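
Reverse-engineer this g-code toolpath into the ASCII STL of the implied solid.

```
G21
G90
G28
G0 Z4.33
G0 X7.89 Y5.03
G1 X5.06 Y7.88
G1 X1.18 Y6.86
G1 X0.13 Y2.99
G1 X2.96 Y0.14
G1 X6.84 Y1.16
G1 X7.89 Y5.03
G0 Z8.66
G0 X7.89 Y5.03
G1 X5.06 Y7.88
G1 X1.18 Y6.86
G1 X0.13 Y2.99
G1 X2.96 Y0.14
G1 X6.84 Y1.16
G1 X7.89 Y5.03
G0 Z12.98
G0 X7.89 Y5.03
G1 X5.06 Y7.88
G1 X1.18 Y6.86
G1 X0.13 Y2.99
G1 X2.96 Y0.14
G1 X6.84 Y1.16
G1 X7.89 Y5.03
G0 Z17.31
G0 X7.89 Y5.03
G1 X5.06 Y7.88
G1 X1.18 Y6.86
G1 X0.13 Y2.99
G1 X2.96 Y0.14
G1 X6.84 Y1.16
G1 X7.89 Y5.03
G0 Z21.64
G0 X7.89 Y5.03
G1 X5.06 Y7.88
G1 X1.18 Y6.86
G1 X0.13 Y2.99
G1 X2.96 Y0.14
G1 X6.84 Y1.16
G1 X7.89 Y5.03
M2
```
solid part
  facet normal 0.0000 0.0000 -1.0000
    outer loop
      vertex 1.18 6.86 0.00
      vertex 5.06 7.88 0.00
      vertex 7.89 5.03 0.00
    endloop
  endfacet
  facet normal 0.0000 0.0000 -1.0000
    outer loop
      vertex 0.13 2.99 0.00
      vertex 1.18 6.86 0.00
      vertex 7.89 5.03 0.00
    endloop
  endfacet
  facet normal 0.0000 0.0000 -1.0000
    outer loop
      vertex 2.96 0.14 0.00
      vertex 0.13 2.99 0.00
      vertex 7.89 5.03 0.00
    endloop
  endfacet
  facet normal 0.0000 0.0000 -1.0000
    outer loop
      vertex 6.84 1.16 0.00
      vertex 2.96 0.14 0.00
      vertex 7.89 5.03 0.00
    endloop
  endfacet
  facet normal 0.0000 0.0000 1.0000
    outer loop
      vertex 7.89 5.03 21.64
      vertex 5.06 7.88 21.64
      vertex 1.18 6.86 21.64
    endloop
  endfacet
  facet normal 0.0000 0.0000 1.0000
    outer loop
      vertex 7.89 5.03 21.64
      vertex 1.18 6.86 21.64
      vertex 0.13 2.99 21.64
    endloop
  endfacet
  facet normal 0.0000 0.0000 1.0000
    outer loop
      vertex 7.89 5.03 21.64
      vertex 0.13 2.99 21.64
      vertex 2.96 0.14 21.64
    endloop
  endfacet
  facet normal 0.0000 0.0000 1.0000
    outer loop
      vertex 7.89 5.03 21.64
      vertex 2.96 0.14 21.64
      vertex 6.84 1.16 21.64
    endloop
  endfacet
  facet normal 0.7096 0.7046 0.0000
    outer loop
      vertex 7.89 5.03 0.00
      vertex 5.06 7.88 0.00
      vertex 5.06 7.88 21.64
    endloop
  endfacet
  facet normal 0.7096 0.7046 0.0000
    outer loop
      vertex 7.89 5.03 0.00
      vertex 5.06 7.88 21.64
      vertex 7.89 5.03 21.64
    endloop
  endfacet
  facet normal -0.2542 0.9671 0.0000
    outer loop
      vertex 5.06 7.88 0.00
      vertex 1.18 6.86 0.00
      vertex 1.18 6.86 21.64
    endloop
  endfacet
  facet normal -0.2542 0.9671 0.0000
    outer loop
      vertex 5.06 7.88 0.00
      vertex 1.18 6.86 21.64
      vertex 5.06 7.88 21.64
    endloop
  endfacet
  facet normal -0.9651 0.2619 0.0000
    outer loop
      vertex 1.18 6.86 0.00
      vertex 0.13 2.99 0.00
      vertex 0.13 2.99 21.64
    endloop
  endfacet
  facet normal -0.9651 0.2619 0.0000
    outer loop
      vertex 1.18 6.86 0.00
      vertex 0.13 2.99 21.64
      vertex 1.18 6.86 21.64
    endloop
  endfacet
  facet normal -0.7096 -0.7046 0.0000
    outer loop
      vertex 0.13 2.99 0.00
      vertex 2.96 0.14 0.00
      vertex 2.96 0.14 21.64
    endloop
  endfacet
  facet normal -0.7096 -0.7046 0.0000
    outer loop
      vertex 0.13 2.99 0.00
      vertex 2.96 0.14 21.64
      vertex 0.13 2.99 21.64
    endloop
  endfacet
  facet normal 0.2542 -0.9671 0.0000
    outer loop
      vertex 2.96 0.14 0.00
      vertex 6.84 1.16 0.00
      vertex 6.84 1.16 21.64
    endloop
  endfacet
  facet normal 0.2542 -0.9671 0.0000
    outer loop
      vertex 2.96 0.14 0.00
      vertex 6.84 1.16 21.64
      vertex 2.96 0.14 21.64
    endloop
  endfacet
  facet normal 0.9651 -0.2619 0.0000
    outer loop
      vertex 6.84 1.16 0.00
      vertex 7.89 5.03 0.00
      vertex 7.89 5.03 21.64
    endloop
  endfacet
  facet normal 0.9651 -0.2619 0.0000
    outer loop
      vertex 6.84 1.16 0.00
      vertex 7.89 5.03 21.64
      vertex 6.84 1.16 21.64
    endloop
  endfacet
endsolid part

The G0 Z moves step by Δz≈4.33 mm. Every layer's G1 loop is the same polygon, so the solid is a straight extrusion of it from z=0 to z≈21.6. Closing with flat bottom and top caps and triangulating gives 20 facets — a regular 6-sided prism (a cylinder approximated with 6 flat sides), circumscribed radius ≈ 4.01 mm, height ≈ 21.6 mm.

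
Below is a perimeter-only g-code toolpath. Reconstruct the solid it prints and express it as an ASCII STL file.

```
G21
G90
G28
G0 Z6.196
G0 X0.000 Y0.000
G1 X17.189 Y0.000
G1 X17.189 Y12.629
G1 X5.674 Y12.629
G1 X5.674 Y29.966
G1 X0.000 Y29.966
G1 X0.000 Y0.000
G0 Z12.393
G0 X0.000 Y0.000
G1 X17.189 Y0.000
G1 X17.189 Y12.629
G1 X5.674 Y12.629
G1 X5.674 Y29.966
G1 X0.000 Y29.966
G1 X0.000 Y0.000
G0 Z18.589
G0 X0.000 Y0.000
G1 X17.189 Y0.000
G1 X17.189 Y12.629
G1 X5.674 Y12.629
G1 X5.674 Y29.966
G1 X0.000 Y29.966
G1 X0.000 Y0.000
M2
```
solid part
  facet normal 0.0000 0.0000 -1.0000
    outer loop
      vertex 17.189 12.629 0.000
      vertex 17.189 0.000 0.000
      vertex 0.000 0.000 0.000
    endloop
  endfacet
  facet normal 0.0000 0.0000 -1.0000
    outer loop
      vertex 5.674 12.629 0.000
      vertex 17.189 12.629 0.000
      vertex 0.000 0.000 0.000
    endloop
  endfacet
  facet normal 0.0000 0.0000 -1.0000
    outer loop
      vertex 5.674 29.966 0.000
      vertex 5.674 12.629 0.000
      vertex 0.000 0.000 0.000
    endloop
  endfacet
  facet normal 0.0000 0.0000 -1.0000
    outer loop
      vertex 0.000 29.966 0.000
      vertex 5.674 29.966 0.000
      vertex 0.000 0.000 0.000
    endloop
  endfacet
  facet normal 0.0000 0.0000 1.0000
    outer loop
      vertex 0.000 0.000 18.589
      vertex 17.189 0.000 18.589
      vertex 17.189 12.629 18.589
    endloop
  endfacet
  facet normal 0.0000 0.0000 1.0000
    outer loop
      vertex 0.000 0.000 18.589
      vertex 17.189 12.629 18.589
      vertex 5.674 12.629 18.589
    endloop
  endfacet
  facet normal 0.0000 0.0000 1.0000
    outer loop
      vertex 0.000 0.000 18.589
      vertex 5.674 12.629 18.589
      vertex 5.674 29.966 18.589
    endloop
  endfacet
  facet normal 0.0000 0.0000 1.0000
    outer loop
      vertex 0.000 0.000 18.589
      vertex 5.674 29.966 18.589
      vertex 0.000 29.966 18.589
    endloop
  endfacet
  facet normal 0.0000 -1.0000 0.0000
    outer loop
      vertex 0.000 0.000 0.000
      vertex 17.189 0.000 0.000
      vertex 17.189 0.000 18.589
    endloop
  endfacet
  facet normal 0.0000 -1.0000 0.0000
    outer loop
      vertex 0.000 0.000 0.000
      vertex 17.189 0.000 18.589
      vertex 0.000 0.000 18.589
    endloop
  endfacet
  facet normal 1.0000 0.0000 0.0000
    outer loop
      vertex 17.189 0.000 0.000
      vertex 17.189 12.629 0.000
      vertex 17.189 12.629 18.589
    endloop
  endfacet
  facet normal 1.0000 0.0000 0.0000
    outer loop
      vertex 17.189 0.000 0.000
      vertex 17.189 12.629 18.589
      vertex 17.189 0.000 18.589
    endloop
  endfacet
  facet normal 0.0000 1.0000 0.0000
    outer loop
      vertex 17.189 12.629 0.000
      vertex 5.674 12.629 0.000
      vertex 5.674 12.629 18.589
    endloop
  endfacet
  facet normal 0.0000 1.0000 0.0000
    outer loop
      vertex 17.189 12.629 0.000
      vertex 5.674 12.629 18.589
      vertex 17.189 12.629 18.589
    endloop
  endfacet
  facet normal 1.0000 0.0000 0.0000
    outer loop
      vertex 5.674 12.629 0.000
      vertex 5.674 29.966 0.000
      vertex 5.674 29.966 18.589
    endloop
  endfacet
  facet normal 1.0000 0.0000 0.0000
    outer loop
      vertex 5.674 12.629 0.000
      vertex 5.674 29.966 18.589
      vertex 5.674 12.629 18.589
    endloop
  endfacet
  facet normal 0.0000 1.0000 0.0000
    outer loop
      vertex 5.674 29.966 0.000
      vertex 0.000 29.966 0.000
      vertex 0.000 29.966 18.589
    endloop
  endfacet
  facet normal 0.0000 1.0000 0.0000
    outer loop
      vertex 5.674 29.966 0.000
      vertex 0.000 29.966 18.589
      vertex 5.674 29.966 18.589
    endloop
  endfacet
  facet normal -1.0000 0.0000 0.0000
    outer loop
      vertex 0.000 29.966 0.000
      vertex 0.000 0.000 0.000
      vertex 0.000 0.000 18.589
    endloop
  endfacet
  facet normal -1.0000 0.0000 0.0000
    outer loop
      vertex 0.000 29.966 0.000
      vertex 0.000 0.000 18.589
      vertex 0.000 29.966 18.589
    endloop
  endfacet
endsolid part

The G0 Z moves step by Δz≈6.196 mm. Every layer's G1 loop is the same polygon, so the solid is a straight extrusion of it from z=0 to z≈18.6. Closing with flat bottom and top caps and triangulating gives 20 facets — an L-shaped prism: outer 17.2 × 30 mm, arm thicknesses ≈ 12.6 mm (horizontal) and 5.67 mm (vertical), extruded 18.6 mm in z.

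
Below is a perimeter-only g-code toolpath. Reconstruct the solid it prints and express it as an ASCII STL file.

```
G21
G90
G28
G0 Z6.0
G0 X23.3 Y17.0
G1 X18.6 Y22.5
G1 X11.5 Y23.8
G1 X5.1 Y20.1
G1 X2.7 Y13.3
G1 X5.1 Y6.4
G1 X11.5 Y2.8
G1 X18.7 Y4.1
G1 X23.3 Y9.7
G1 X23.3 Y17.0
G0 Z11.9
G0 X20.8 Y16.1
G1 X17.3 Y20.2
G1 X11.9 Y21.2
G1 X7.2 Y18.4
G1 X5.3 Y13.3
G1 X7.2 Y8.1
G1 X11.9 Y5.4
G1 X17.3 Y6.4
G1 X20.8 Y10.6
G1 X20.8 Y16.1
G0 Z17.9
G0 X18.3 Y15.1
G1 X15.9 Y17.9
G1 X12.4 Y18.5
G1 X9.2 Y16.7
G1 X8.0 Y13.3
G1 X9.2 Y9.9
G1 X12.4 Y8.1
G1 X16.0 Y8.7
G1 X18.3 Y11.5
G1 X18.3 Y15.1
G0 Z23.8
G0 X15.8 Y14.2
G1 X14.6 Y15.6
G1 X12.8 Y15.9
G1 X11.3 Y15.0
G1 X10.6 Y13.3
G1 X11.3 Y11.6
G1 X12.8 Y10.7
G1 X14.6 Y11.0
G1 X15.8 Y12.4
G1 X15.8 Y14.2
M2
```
solid part
  facet normal 0.0000 0.0000 -1.0000
    outer loop
      vertex 11.0 26.4 0.0
      vertex 19.9 24.8 0.0
      vertex 25.8 17.9 0.0
    endloop
  endfacet
  facet normal 0.0000 0.0000 -1.0000
    outer loop
      vertex 3.1 21.8 0.0
      vertex 11.0 26.4 0.0
      vertex 25.8 17.9 0.0
    endloop
  endfacet
  facet normal 0.0000 0.0000 -1.0000
    outer loop
      vertex 0.0 13.3 0.0
      vertex 3.1 21.8 0.0
      vertex 25.8 17.9 0.0
    endloop
  endfacet
  facet normal 0.0000 0.0000 -1.0000
    outer loop
      vertex 3.1 4.7 0.0
      vertex 0.0 13.3 0.0
      vertex 25.8 17.9 0.0
    endloop
  endfacet
  facet normal 0.0000 0.0000 -1.0000
    outer loop
      vertex 11.0 0.2 0.0
      vertex 3.1 4.7 0.0
      vertex 25.8 17.9 0.0
    endloop
  endfacet
  facet normal 0.0000 0.0000 -1.0000
    outer loop
      vertex 20.0 1.8 0.0
      vertex 11.0 0.2 0.0
      vertex 25.8 17.9 0.0
    endloop
  endfacet
  facet normal 0.0000 0.0000 -1.0000
    outer loop
      vertex 25.8 8.8 0.0
      vertex 20.0 1.8 0.0
      vertex 25.8 17.9 0.0
    endloop
  endfacet
  facet normal 0.7010 0.5994 0.3865
    outer loop
      vertex 25.8 17.9 0.0
      vertex 19.9 24.8 0.0
      vertex 13.3 13.3 29.8
    endloop
  endfacet
  facet normal 0.1632 0.9078 0.3865
    outer loop
      vertex 19.9 24.8 0.0
      vertex 11.0 26.4 0.0
      vertex 13.3 13.3 29.8
    endloop
  endfacet
  facet normal -0.4641 0.7971 0.3862
    outer loop
      vertex 11.0 26.4 0.0
      vertex 3.1 21.8 0.0
      vertex 13.3 13.3 29.8
    endloop
  endfacet
  facet normal -0.8664 0.3160 0.3867
    outer loop
      vertex 3.1 21.8 0.0
      vertex 0.0 13.3 0.0
      vertex 13.3 13.3 29.8
    endloop
  endfacet
  facet normal -0.8674 -0.3127 0.3871
    outer loop
      vertex 0.0 13.3 0.0
      vertex 3.1 4.7 0.0
      vertex 13.3 13.3 29.8
    endloop
  endfacet
  facet normal -0.4563 -0.8011 0.3874
    outer loop
      vertex 3.1 4.7 0.0
      vertex 11.0 0.2 0.0
      vertex 13.3 13.3 29.8
    endloop
  endfacet
  facet normal 0.1614 -0.9080 0.3867
    outer loop
      vertex 11.0 0.2 0.0
      vertex 20.0 1.8 0.0
      vertex 13.3 13.3 29.8
    endloop
  endfacet
  facet normal 0.7101 -0.5884 0.3867
    outer loop
      vertex 20.0 1.8 0.0
      vertex 25.8 8.8 0.0
      vertex 13.3 13.3 29.8
    endloop
  endfacet
  facet normal 0.9222 0.0000 0.3868
    outer loop
      vertex 25.8 8.8 0.0
      vertex 25.8 17.9 0.0
      vertex 13.3 13.3 29.8
    endloop
  endfacet
endsolid part

The G0 Z moves step by Δz≈6.0 mm. The G1 loops shrink linearly with z, so the solid tapers from its base footprint up to z≈29.8. Closing with a flat bottom cap and the tapered top and triangulating gives 16 facets — a regular 9-sided pyramid, base circumscribed radius ≈ 13.3 mm, apex at z ≈ 29.8 mm.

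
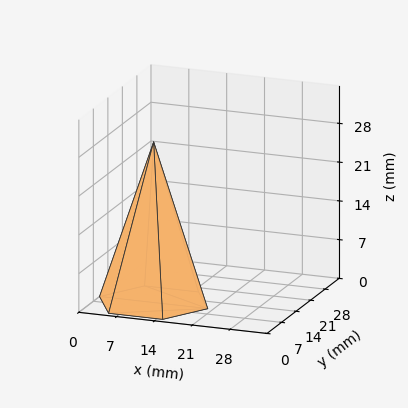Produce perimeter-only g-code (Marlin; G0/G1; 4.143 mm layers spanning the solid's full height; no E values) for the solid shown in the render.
Reading the render: the shape is a regular 6-sided pyramid, base circumscribed radius ≈ 10 mm, apex at z ≈ 29 mm (dimensions read to the nearest mm from the axis ticks). For the g-code, the solid's height is divided into equal slices at the stated Δz and each level perimeter traced with G1 moves after a G0 lift.

; perimeter-only toolpath
G21 ; units = mm
G90 ; absolute positioning
G28 ; home
; layer 1
G0 Z4.143
G0 X18.571 Y10.000
G1 X14.286 Y17.423
G1 X5.714 Y17.423
G1 X1.429 Y10.000
G1 X5.714 Y2.577
G1 X14.286 Y2.577
G1 X18.571 Y10.000
; layer 2
G0 Z8.286
G0 X17.143 Y10.000
G1 X13.571 Y16.186
G1 X6.429 Y16.186
G1 X2.857 Y10.000
G1 X6.429 Y3.814
G1 X13.571 Y3.814
G1 X17.143 Y10.000
; layer 3
G0 Z12.429
G0 X15.714 Y10.000
G1 X12.857 Y14.949
G1 X7.143 Y14.949
G1 X4.286 Y10.000
G1 X7.143 Y5.051
G1 X12.857 Y5.051
G1 X15.714 Y10.000
; layer 4
G0 Z16.571
G0 X14.286 Y10.000
G1 X12.143 Y13.711
G1 X7.857 Y13.711
G1 X5.714 Y10.000
G1 X7.857 Y6.289
G1 X12.143 Y6.289
G1 X14.286 Y10.000
; layer 5
G0 Z20.714
G0 X12.857 Y10.000
G1 X11.429 Y12.474
G1 X8.571 Y12.474
G1 X7.143 Y10.000
G1 X8.571 Y7.526
G1 X11.429 Y7.526
G1 X12.857 Y10.000
; layer 6
G0 Z24.857
G0 X11.429 Y10.000
G1 X10.714 Y11.237
G1 X9.286 Y11.237
G1 X8.571 Y10.000
G1 X9.286 Y8.763
G1 X10.714 Y8.763
G1 X11.429 Y10.000
M2 ; end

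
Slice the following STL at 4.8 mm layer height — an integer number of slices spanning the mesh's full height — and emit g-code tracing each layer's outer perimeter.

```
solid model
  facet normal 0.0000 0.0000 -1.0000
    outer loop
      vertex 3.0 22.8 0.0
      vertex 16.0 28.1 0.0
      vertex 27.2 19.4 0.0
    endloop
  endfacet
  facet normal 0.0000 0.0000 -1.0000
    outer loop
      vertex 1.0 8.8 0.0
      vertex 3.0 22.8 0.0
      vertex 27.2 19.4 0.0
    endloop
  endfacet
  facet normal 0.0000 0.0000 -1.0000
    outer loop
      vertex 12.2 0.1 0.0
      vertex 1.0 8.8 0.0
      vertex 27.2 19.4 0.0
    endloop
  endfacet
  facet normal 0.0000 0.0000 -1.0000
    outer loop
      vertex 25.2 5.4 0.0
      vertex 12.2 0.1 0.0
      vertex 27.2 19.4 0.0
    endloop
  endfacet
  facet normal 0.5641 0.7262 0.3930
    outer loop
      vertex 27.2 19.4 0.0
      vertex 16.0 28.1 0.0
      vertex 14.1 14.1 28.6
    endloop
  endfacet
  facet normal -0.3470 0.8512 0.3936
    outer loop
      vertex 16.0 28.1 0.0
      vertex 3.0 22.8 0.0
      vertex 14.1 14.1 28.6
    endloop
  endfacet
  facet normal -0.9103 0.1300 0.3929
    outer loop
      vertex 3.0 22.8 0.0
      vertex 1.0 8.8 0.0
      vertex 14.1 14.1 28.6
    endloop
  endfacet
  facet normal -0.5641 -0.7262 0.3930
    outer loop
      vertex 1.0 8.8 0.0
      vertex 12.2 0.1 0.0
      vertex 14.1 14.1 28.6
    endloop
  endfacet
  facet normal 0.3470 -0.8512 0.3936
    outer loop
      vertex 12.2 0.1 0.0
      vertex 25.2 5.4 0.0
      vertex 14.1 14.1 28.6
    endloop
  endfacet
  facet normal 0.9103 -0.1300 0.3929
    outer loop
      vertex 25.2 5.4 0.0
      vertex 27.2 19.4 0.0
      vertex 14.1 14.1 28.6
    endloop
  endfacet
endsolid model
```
; perimeter-only toolpath
G21 ; units = mm
G90 ; absolute positioning
G28 ; home
; layer 1
G0 Z4.8
G0 X25.0 Y18.5
G1 X15.7 Y25.8
G1 X4.8 Y21.3
G1 X3.2 Y9.7
G1 X12.5 Y2.4
G1 X23.3 Y6.8
G1 X25.0 Y18.5
; layer 2
G0 Z9.5
G0 X22.8 Y17.6
G1 X15.4 Y23.4
G1 X6.7 Y19.9
G1 X5.4 Y10.6
G1 X12.8 Y4.8
G1 X21.5 Y8.3
G1 X22.8 Y17.6
; layer 3
G0 Z14.3
G0 X20.6 Y16.8
G1 X15.1 Y21.1
G1 X8.6 Y18.4
G1 X7.5 Y11.4
G1 X13.1 Y7.1
G1 X19.6 Y9.8
G1 X20.6 Y16.8
; layer 4
G0 Z19.1
G0 X18.5 Y15.9
G1 X14.7 Y18.8
G1 X10.4 Y17.0
G1 X9.7 Y12.3
G1 X13.5 Y9.4
G1 X17.8 Y11.2
G1 X18.5 Y15.9
; layer 5
G0 Z23.8
G0 X16.3 Y15.0
G1 X14.4 Y16.4
G1 X12.2 Y15.6
G1 X11.9 Y13.2
G1 X13.8 Y11.8
G1 X15.9 Y12.6
G1 X16.3 Y15.0
M2 ; end

The solid is a regular 6-sided pyramid, base circumscribed radius ≈ 14.1 mm, apex at z ≈ 28.6 mm. Slicing at Δz = 4.8 mm — 6 equal slices spanning the solid's height, so layer i sits at z = i·h/6 — gives 5 non-empty perimeters. Each is a 6-segment closed polygon; G0 lifts to the layer z and rapids to the start vertex, then G1 traces the edges. The cross-section shrinks linearly with z (the slice at the apex is degenerate and omitted).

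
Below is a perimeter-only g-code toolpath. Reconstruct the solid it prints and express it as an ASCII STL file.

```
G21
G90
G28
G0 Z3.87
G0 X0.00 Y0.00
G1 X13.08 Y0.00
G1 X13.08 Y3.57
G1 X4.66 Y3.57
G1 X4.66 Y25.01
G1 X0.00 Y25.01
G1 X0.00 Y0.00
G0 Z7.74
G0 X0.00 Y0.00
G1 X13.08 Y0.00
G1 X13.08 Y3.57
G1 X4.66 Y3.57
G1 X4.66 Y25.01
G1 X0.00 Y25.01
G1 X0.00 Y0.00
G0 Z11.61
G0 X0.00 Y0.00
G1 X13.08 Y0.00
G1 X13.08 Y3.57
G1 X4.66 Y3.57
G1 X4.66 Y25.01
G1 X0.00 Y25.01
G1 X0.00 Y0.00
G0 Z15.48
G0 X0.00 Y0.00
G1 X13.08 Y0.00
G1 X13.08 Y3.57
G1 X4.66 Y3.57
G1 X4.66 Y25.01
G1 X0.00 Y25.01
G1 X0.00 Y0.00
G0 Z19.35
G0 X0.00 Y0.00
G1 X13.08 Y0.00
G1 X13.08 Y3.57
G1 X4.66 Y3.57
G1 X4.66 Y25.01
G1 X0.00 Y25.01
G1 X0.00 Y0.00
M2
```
solid part
  facet normal 0.0000 0.0000 -1.0000
    outer loop
      vertex 13.08 3.57 0.00
      vertex 13.08 0.00 0.00
      vertex 0.00 0.00 0.00
    endloop
  endfacet
  facet normal 0.0000 0.0000 -1.0000
    outer loop
      vertex 4.66 3.57 0.00
      vertex 13.08 3.57 0.00
      vertex 0.00 0.00 0.00
    endloop
  endfacet
  facet normal 0.0000 0.0000 -1.0000
    outer loop
      vertex 4.66 25.01 0.00
      vertex 4.66 3.57 0.00
      vertex 0.00 0.00 0.00
    endloop
  endfacet
  facet normal 0.0000 0.0000 -1.0000
    outer loop
      vertex 0.00 25.01 0.00
      vertex 4.66 25.01 0.00
      vertex 0.00 0.00 0.00
    endloop
  endfacet
  facet normal 0.0000 0.0000 1.0000
    outer loop
      vertex 0.00 0.00 19.35
      vertex 13.08 0.00 19.35
      vertex 13.08 3.57 19.35
    endloop
  endfacet
  facet normal 0.0000 0.0000 1.0000
    outer loop
      vertex 0.00 0.00 19.35
      vertex 13.08 3.57 19.35
      vertex 4.66 3.57 19.35
    endloop
  endfacet
  facet normal 0.0000 0.0000 1.0000
    outer loop
      vertex 0.00 0.00 19.35
      vertex 4.66 3.57 19.35
      vertex 4.66 25.01 19.35
    endloop
  endfacet
  facet normal 0.0000 0.0000 1.0000
    outer loop
      vertex 0.00 0.00 19.35
      vertex 4.66 25.01 19.35
      vertex 0.00 25.01 19.35
    endloop
  endfacet
  facet normal 0.0000 -1.0000 0.0000
    outer loop
      vertex 0.00 0.00 0.00
      vertex 13.08 0.00 0.00
      vertex 13.08 0.00 19.35
    endloop
  endfacet
  facet normal 0.0000 -1.0000 0.0000
    outer loop
      vertex 0.00 0.00 0.00
      vertex 13.08 0.00 19.35
      vertex 0.00 0.00 19.35
    endloop
  endfacet
  facet normal 1.0000 0.0000 0.0000
    outer loop
      vertex 13.08 0.00 0.00
      vertex 13.08 3.57 0.00
      vertex 13.08 3.57 19.35
    endloop
  endfacet
  facet normal 1.0000 0.0000 0.0000
    outer loop
      vertex 13.08 0.00 0.00
      vertex 13.08 3.57 19.35
      vertex 13.08 0.00 19.35
    endloop
  endfacet
  facet normal 0.0000 1.0000 0.0000
    outer loop
      vertex 13.08 3.57 0.00
      vertex 4.66 3.57 0.00
      vertex 4.66 3.57 19.35
    endloop
  endfacet
  facet normal 0.0000 1.0000 0.0000
    outer loop
      vertex 13.08 3.57 0.00
      vertex 4.66 3.57 19.35
      vertex 13.08 3.57 19.35
    endloop
  endfacet
  facet normal 1.0000 0.0000 0.0000
    outer loop
      vertex 4.66 3.57 0.00
      vertex 4.66 25.01 0.00
      vertex 4.66 25.01 19.35
    endloop
  endfacet
  facet normal 1.0000 0.0000 0.0000
    outer loop
      vertex 4.66 3.57 0.00
      vertex 4.66 25.01 19.35
      vertex 4.66 3.57 19.35
    endloop
  endfacet
  facet normal 0.0000 1.0000 0.0000
    outer loop
      vertex 4.66 25.01 0.00
      vertex 0.00 25.01 0.00
      vertex 0.00 25.01 19.35
    endloop
  endfacet
  facet normal 0.0000 1.0000 0.0000
    outer loop
      vertex 4.66 25.01 0.00
      vertex 0.00 25.01 19.35
      vertex 4.66 25.01 19.35
    endloop
  endfacet
  facet normal -1.0000 0.0000 0.0000
    outer loop
      vertex 0.00 25.01 0.00
      vertex 0.00 0.00 0.00
      vertex 0.00 0.00 19.35
    endloop
  endfacet
  facet normal -1.0000 0.0000 0.0000
    outer loop
      vertex 0.00 25.01 0.00
      vertex 0.00 0.00 19.35
      vertex 0.00 25.01 19.35
    endloop
  endfacet
endsolid part

The G0 Z moves step by Δz≈3.87 mm. Every layer's G1 loop is the same polygon, so the solid is a straight extrusion of it from z=0 to z≈19.4. Closing with flat bottom and top caps and triangulating gives 20 facets — an L-shaped prism: outer 13.1 × 25 mm, arm thicknesses ≈ 3.57 mm (horizontal) and 4.66 mm (vertical), extruded 19.4 mm in z.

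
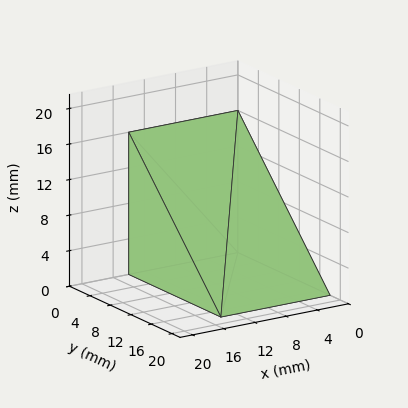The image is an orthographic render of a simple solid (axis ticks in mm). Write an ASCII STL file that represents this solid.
Reading the render: the shape is a wedge (ramp): 14 × 18 mm base, rising to 16 mm along the y=0 edge and sloping linearly to z=0 at y=18 (dimensions read to the nearest mm from the axis ticks). For the STL, each face is triangulated and given an outward normal.

solid part
  facet normal 0.0000 0.0000 -1.0000
    outer loop
      vertex 14.000 18.000 0.000
      vertex 14.000 0.000 0.000
      vertex 0.000 0.000 0.000
    endloop
  endfacet
  facet normal 0.0000 0.0000 -1.0000
    outer loop
      vertex 0.000 18.000 0.000
      vertex 14.000 18.000 0.000
      vertex 0.000 0.000 0.000
    endloop
  endfacet
  facet normal 0.0000 -1.0000 0.0000
    outer loop
      vertex 0.000 0.000 0.000
      vertex 14.000 0.000 0.000
      vertex 14.000 0.000 16.000
    endloop
  endfacet
  facet normal 0.0000 -1.0000 0.0000
    outer loop
      vertex 0.000 0.000 0.000
      vertex 14.000 0.000 16.000
      vertex 0.000 0.000 16.000
    endloop
  endfacet
  facet normal 0.0000 0.6644 0.7474
    outer loop
      vertex 0.000 0.000 16.000
      vertex 14.000 0.000 16.000
      vertex 14.000 18.000 0.000
    endloop
  endfacet
  facet normal 0.0000 0.6644 0.7474
    outer loop
      vertex 0.000 0.000 16.000
      vertex 14.000 18.000 0.000
      vertex 0.000 18.000 0.000
    endloop
  endfacet
  facet normal -1.0000 0.0000 0.0000
    outer loop
      vertex 0.000 0.000 16.000
      vertex 0.000 18.000 0.000
      vertex 0.000 0.000 0.000
    endloop
  endfacet
  facet normal 1.0000 0.0000 0.0000
    outer loop
      vertex 14.000 0.000 0.000
      vertex 14.000 18.000 0.000
      vertex 14.000 0.000 16.000
    endloop
  endfacet
endsolid part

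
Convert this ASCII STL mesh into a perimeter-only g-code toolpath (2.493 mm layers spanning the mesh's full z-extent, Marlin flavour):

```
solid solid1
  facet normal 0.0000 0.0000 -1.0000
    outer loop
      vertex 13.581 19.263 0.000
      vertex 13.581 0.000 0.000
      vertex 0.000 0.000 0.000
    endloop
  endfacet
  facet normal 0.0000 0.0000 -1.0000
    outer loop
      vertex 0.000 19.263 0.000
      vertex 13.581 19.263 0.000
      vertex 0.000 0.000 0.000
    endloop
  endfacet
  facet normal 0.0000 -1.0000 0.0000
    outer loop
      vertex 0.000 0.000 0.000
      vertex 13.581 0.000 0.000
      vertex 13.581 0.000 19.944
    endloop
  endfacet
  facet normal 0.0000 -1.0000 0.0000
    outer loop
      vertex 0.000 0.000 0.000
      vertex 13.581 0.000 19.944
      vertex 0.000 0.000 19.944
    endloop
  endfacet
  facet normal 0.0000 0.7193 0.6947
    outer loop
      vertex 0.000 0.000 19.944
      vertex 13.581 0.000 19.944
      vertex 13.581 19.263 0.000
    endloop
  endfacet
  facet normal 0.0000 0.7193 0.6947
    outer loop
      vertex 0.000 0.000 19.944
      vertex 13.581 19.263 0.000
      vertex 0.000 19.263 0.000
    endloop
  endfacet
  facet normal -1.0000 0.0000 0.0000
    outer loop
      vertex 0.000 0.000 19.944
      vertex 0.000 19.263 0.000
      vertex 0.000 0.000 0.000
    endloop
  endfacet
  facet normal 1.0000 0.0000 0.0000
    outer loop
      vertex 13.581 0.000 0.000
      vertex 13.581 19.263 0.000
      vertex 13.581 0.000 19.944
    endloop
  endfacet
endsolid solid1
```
; perimeter-only toolpath
G21 ; units = mm
G90 ; absolute positioning
G28 ; home
; layer 1
G0 Z2.493
G0 X0.000 Y0.000
G1 X13.581 Y0.000
G1 X13.581 Y16.855
G1 X0.000 Y16.855
G1 X0.000 Y0.000
; layer 2
G0 Z4.986
G0 X0.000 Y0.000
G1 X13.581 Y0.000
G1 X13.581 Y14.447
G1 X0.000 Y14.447
G1 X0.000 Y0.000
; layer 3
G0 Z7.479
G0 X0.000 Y0.000
G1 X13.581 Y0.000
G1 X13.581 Y12.039
G1 X0.000 Y12.039
G1 X0.000 Y0.000
; layer 4
G0 Z9.972
G0 X0.000 Y0.000
G1 X13.581 Y0.000
G1 X13.581 Y9.632
G1 X0.000 Y9.632
G1 X0.000 Y0.000
; layer 5
G0 Z12.465
G0 X0.000 Y0.000
G1 X13.581 Y0.000
G1 X13.581 Y7.224
G1 X0.000 Y7.224
G1 X0.000 Y0.000
; layer 6
G0 Z14.958
G0 X0.000 Y0.000
G1 X13.581 Y0.000
G1 X13.581 Y4.816
G1 X0.000 Y4.816
G1 X0.000 Y0.000
; layer 7
G0 Z17.451
G0 X0.000 Y0.000
G1 X13.581 Y0.000
G1 X13.581 Y2.408
G1 X0.000 Y2.408
G1 X0.000 Y0.000
M2 ; end

The solid is a wedge (ramp): 13.6 × 19.3 mm base, rising to 19.9 mm along the y=0 edge and sloping linearly to z=0 at y=19.3. Slicing at Δz = 2.493 mm — 8 equal slices spanning the solid's height, so layer i sits at z = i·h/8 — gives 7 non-empty perimeters. Each is a 4-segment closed polygon; G0 lifts to the layer z and rapids to the start vertex, then G1 traces the edges. The cross-section shrinks linearly with z (the slice at the apex is degenerate and omitted).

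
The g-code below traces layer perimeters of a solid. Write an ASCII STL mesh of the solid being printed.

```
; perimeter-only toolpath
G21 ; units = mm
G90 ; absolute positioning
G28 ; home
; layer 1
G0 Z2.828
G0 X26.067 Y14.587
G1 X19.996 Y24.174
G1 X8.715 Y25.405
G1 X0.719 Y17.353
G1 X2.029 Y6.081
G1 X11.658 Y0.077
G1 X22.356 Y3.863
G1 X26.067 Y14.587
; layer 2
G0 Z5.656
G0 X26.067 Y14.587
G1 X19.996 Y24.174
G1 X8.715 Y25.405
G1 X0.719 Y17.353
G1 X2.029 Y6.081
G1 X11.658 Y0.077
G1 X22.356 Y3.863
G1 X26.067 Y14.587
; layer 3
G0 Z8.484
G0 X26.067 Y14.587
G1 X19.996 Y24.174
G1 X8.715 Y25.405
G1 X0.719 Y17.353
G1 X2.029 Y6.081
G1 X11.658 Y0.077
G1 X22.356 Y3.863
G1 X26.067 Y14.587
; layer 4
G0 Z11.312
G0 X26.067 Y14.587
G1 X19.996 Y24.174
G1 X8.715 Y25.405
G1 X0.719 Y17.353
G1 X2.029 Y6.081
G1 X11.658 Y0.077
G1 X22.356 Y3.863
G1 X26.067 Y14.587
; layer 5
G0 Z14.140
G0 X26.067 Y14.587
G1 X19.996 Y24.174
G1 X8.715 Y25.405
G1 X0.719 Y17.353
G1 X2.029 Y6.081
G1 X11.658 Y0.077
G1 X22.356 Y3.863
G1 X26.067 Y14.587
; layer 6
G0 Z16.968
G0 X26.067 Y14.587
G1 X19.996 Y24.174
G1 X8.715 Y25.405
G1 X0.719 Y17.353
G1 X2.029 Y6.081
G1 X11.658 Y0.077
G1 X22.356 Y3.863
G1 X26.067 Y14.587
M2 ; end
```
solid part
  facet normal 0.0000 0.0000 -1.0000
    outer loop
      vertex 8.715 25.405 0.000
      vertex 19.996 24.174 0.000
      vertex 26.067 14.587 0.000
    endloop
  endfacet
  facet normal 0.0000 0.0000 -1.0000
    outer loop
      vertex 0.719 17.353 0.000
      vertex 8.715 25.405 0.000
      vertex 26.067 14.587 0.000
    endloop
  endfacet
  facet normal 0.0000 0.0000 -1.0000
    outer loop
      vertex 2.029 6.081 0.000
      vertex 0.719 17.353 0.000
      vertex 26.067 14.587 0.000
    endloop
  endfacet
  facet normal 0.0000 0.0000 -1.0000
    outer loop
      vertex 11.658 0.077 0.000
      vertex 2.029 6.081 0.000
      vertex 26.067 14.587 0.000
    endloop
  endfacet
  facet normal 0.0000 0.0000 -1.0000
    outer loop
      vertex 22.356 3.863 0.000
      vertex 11.658 0.077 0.000
      vertex 26.067 14.587 0.000
    endloop
  endfacet
  facet normal 0.0000 0.0000 1.0000
    outer loop
      vertex 26.067 14.587 16.968
      vertex 19.996 24.174 16.968
      vertex 8.715 25.405 16.968
    endloop
  endfacet
  facet normal 0.0000 0.0000 1.0000
    outer loop
      vertex 26.067 14.587 16.968
      vertex 8.715 25.405 16.968
      vertex 0.719 17.353 16.968
    endloop
  endfacet
  facet normal 0.0000 0.0000 1.0000
    outer loop
      vertex 26.067 14.587 16.968
      vertex 0.719 17.353 16.968
      vertex 2.029 6.081 16.968
    endloop
  endfacet
  facet normal 0.0000 0.0000 1.0000
    outer loop
      vertex 26.067 14.587 16.968
      vertex 2.029 6.081 16.968
      vertex 11.658 0.077 16.968
    endloop
  endfacet
  facet normal 0.0000 0.0000 1.0000
    outer loop
      vertex 26.067 14.587 16.968
      vertex 11.658 0.077 16.968
      vertex 22.356 3.863 16.968
    endloop
  endfacet
  facet normal 0.8448 0.5350 0.0000
    outer loop
      vertex 26.067 14.587 0.000
      vertex 19.996 24.174 0.000
      vertex 19.996 24.174 16.968
    endloop
  endfacet
  facet normal 0.8448 0.5350 0.0000
    outer loop
      vertex 26.067 14.587 0.000
      vertex 19.996 24.174 16.968
      vertex 26.067 14.587 16.968
    endloop
  endfacet
  facet normal 0.1085 0.9941 0.0000
    outer loop
      vertex 19.996 24.174 0.000
      vertex 8.715 25.405 0.000
      vertex 8.715 25.405 16.968
    endloop
  endfacet
  facet normal 0.1085 0.9941 0.0000
    outer loop
      vertex 19.996 24.174 0.000
      vertex 8.715 25.405 16.968
      vertex 19.996 24.174 16.968
    endloop
  endfacet
  facet normal -0.7096 0.7046 0.0000
    outer loop
      vertex 8.715 25.405 0.000
      vertex 0.719 17.353 0.000
      vertex 0.719 17.353 16.968
    endloop
  endfacet
  facet normal -0.7096 0.7046 0.0000
    outer loop
      vertex 8.715 25.405 0.000
      vertex 0.719 17.353 16.968
      vertex 8.715 25.405 16.968
    endloop
  endfacet
  facet normal -0.9933 -0.1154 0.0000
    outer loop
      vertex 0.719 17.353 0.000
      vertex 2.029 6.081 0.000
      vertex 2.029 6.081 16.968
    endloop
  endfacet
  facet normal -0.9933 -0.1154 0.0000
    outer loop
      vertex 0.719 17.353 0.000
      vertex 2.029 6.081 16.968
      vertex 0.719 17.353 16.968
    endloop
  endfacet
  facet normal -0.5291 -0.8486 0.0000
    outer loop
      vertex 2.029 6.081 0.000
      vertex 11.658 0.077 0.000
      vertex 11.658 0.077 16.968
    endloop
  endfacet
  facet normal -0.5291 -0.8486 0.0000
    outer loop
      vertex 2.029 6.081 0.000
      vertex 11.658 0.077 16.968
      vertex 2.029 6.081 16.968
    endloop
  endfacet
  facet normal 0.3336 -0.9427 0.0000
    outer loop
      vertex 11.658 0.077 0.000
      vertex 22.356 3.863 0.000
      vertex 22.356 3.863 16.968
    endloop
  endfacet
  facet normal 0.3336 -0.9427 0.0000
    outer loop
      vertex 11.658 0.077 0.000
      vertex 22.356 3.863 16.968
      vertex 11.658 0.077 16.968
    endloop
  endfacet
  facet normal 0.9450 -0.3270 0.0000
    outer loop
      vertex 22.356 3.863 0.000
      vertex 26.067 14.587 0.000
      vertex 26.067 14.587 16.968
    endloop
  endfacet
  facet normal 0.9450 -0.3270 0.0000
    outer loop
      vertex 22.356 3.863 0.000
      vertex 26.067 14.587 16.968
      vertex 22.356 3.863 16.968
    endloop
  endfacet
endsolid part

The G0 Z moves step by Δz≈2.828 mm. Every layer's G1 loop is the same polygon, so the solid is a straight extrusion of it from z=0 to z≈17. Closing with flat bottom and top caps and triangulating gives 24 facets — a regular 7-sided prism (a cylinder approximated with 7 flat sides), circumscribed radius ≈ 13.1 mm, height ≈ 17 mm.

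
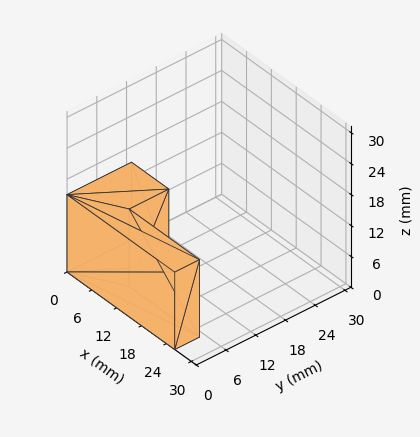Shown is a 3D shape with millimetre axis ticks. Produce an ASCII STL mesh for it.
Reading the render: the shape is an L-shaped prism: outer 26 × 13 mm, arm thicknesses ≈ 5 mm (horizontal) and 9 mm (vertical), extruded 15 mm in z (dimensions read to the nearest mm from the axis ticks). For the STL, each face is triangulated and given an outward normal.

solid part
  facet normal 0.0000 0.0000 -1.0000
    outer loop
      vertex 26.00 5.00 0.00
      vertex 26.00 0.00 0.00
      vertex 0.00 0.00 0.00
    endloop
  endfacet
  facet normal 0.0000 0.0000 -1.0000
    outer loop
      vertex 9.00 5.00 0.00
      vertex 26.00 5.00 0.00
      vertex 0.00 0.00 0.00
    endloop
  endfacet
  facet normal 0.0000 0.0000 -1.0000
    outer loop
      vertex 9.00 13.00 0.00
      vertex 9.00 5.00 0.00
      vertex 0.00 0.00 0.00
    endloop
  endfacet
  facet normal 0.0000 0.0000 -1.0000
    outer loop
      vertex 0.00 13.00 0.00
      vertex 9.00 13.00 0.00
      vertex 0.00 0.00 0.00
    endloop
  endfacet
  facet normal 0.0000 0.0000 1.0000
    outer loop
      vertex 0.00 0.00 15.00
      vertex 26.00 0.00 15.00
      vertex 26.00 5.00 15.00
    endloop
  endfacet
  facet normal 0.0000 0.0000 1.0000
    outer loop
      vertex 0.00 0.00 15.00
      vertex 26.00 5.00 15.00
      vertex 9.00 5.00 15.00
    endloop
  endfacet
  facet normal 0.0000 0.0000 1.0000
    outer loop
      vertex 0.00 0.00 15.00
      vertex 9.00 5.00 15.00
      vertex 9.00 13.00 15.00
    endloop
  endfacet
  facet normal 0.0000 0.0000 1.0000
    outer loop
      vertex 0.00 0.00 15.00
      vertex 9.00 13.00 15.00
      vertex 0.00 13.00 15.00
    endloop
  endfacet
  facet normal 0.0000 -1.0000 0.0000
    outer loop
      vertex 0.00 0.00 0.00
      vertex 26.00 0.00 0.00
      vertex 26.00 0.00 15.00
    endloop
  endfacet
  facet normal 0.0000 -1.0000 0.0000
    outer loop
      vertex 0.00 0.00 0.00
      vertex 26.00 0.00 15.00
      vertex 0.00 0.00 15.00
    endloop
  endfacet
  facet normal 1.0000 0.0000 0.0000
    outer loop
      vertex 26.00 0.00 0.00
      vertex 26.00 5.00 0.00
      vertex 26.00 5.00 15.00
    endloop
  endfacet
  facet normal 1.0000 0.0000 0.0000
    outer loop
      vertex 26.00 0.00 0.00
      vertex 26.00 5.00 15.00
      vertex 26.00 0.00 15.00
    endloop
  endfacet
  facet normal 0.0000 1.0000 0.0000
    outer loop
      vertex 26.00 5.00 0.00
      vertex 9.00 5.00 0.00
      vertex 9.00 5.00 15.00
    endloop
  endfacet
  facet normal 0.0000 1.0000 0.0000
    outer loop
      vertex 26.00 5.00 0.00
      vertex 9.00 5.00 15.00
      vertex 26.00 5.00 15.00
    endloop
  endfacet
  facet normal 1.0000 0.0000 0.0000
    outer loop
      vertex 9.00 5.00 0.00
      vertex 9.00 13.00 0.00
      vertex 9.00 13.00 15.00
    endloop
  endfacet
  facet normal 1.0000 0.0000 0.0000
    outer loop
      vertex 9.00 5.00 0.00
      vertex 9.00 13.00 15.00
      vertex 9.00 5.00 15.00
    endloop
  endfacet
  facet normal 0.0000 1.0000 0.0000
    outer loop
      vertex 9.00 13.00 0.00
      vertex 0.00 13.00 0.00
      vertex 0.00 13.00 15.00
    endloop
  endfacet
  facet normal 0.0000 1.0000 0.0000
    outer loop
      vertex 9.00 13.00 0.00
      vertex 0.00 13.00 15.00
      vertex 9.00 13.00 15.00
    endloop
  endfacet
  facet normal -1.0000 0.0000 0.0000
    outer loop
      vertex 0.00 13.00 0.00
      vertex 0.00 0.00 0.00
      vertex 0.00 0.00 15.00
    endloop
  endfacet
  facet normal -1.0000 0.0000 0.0000
    outer loop
      vertex 0.00 13.00 0.00
      vertex 0.00 0.00 15.00
      vertex 0.00 13.00 15.00
    endloop
  endfacet
endsolid part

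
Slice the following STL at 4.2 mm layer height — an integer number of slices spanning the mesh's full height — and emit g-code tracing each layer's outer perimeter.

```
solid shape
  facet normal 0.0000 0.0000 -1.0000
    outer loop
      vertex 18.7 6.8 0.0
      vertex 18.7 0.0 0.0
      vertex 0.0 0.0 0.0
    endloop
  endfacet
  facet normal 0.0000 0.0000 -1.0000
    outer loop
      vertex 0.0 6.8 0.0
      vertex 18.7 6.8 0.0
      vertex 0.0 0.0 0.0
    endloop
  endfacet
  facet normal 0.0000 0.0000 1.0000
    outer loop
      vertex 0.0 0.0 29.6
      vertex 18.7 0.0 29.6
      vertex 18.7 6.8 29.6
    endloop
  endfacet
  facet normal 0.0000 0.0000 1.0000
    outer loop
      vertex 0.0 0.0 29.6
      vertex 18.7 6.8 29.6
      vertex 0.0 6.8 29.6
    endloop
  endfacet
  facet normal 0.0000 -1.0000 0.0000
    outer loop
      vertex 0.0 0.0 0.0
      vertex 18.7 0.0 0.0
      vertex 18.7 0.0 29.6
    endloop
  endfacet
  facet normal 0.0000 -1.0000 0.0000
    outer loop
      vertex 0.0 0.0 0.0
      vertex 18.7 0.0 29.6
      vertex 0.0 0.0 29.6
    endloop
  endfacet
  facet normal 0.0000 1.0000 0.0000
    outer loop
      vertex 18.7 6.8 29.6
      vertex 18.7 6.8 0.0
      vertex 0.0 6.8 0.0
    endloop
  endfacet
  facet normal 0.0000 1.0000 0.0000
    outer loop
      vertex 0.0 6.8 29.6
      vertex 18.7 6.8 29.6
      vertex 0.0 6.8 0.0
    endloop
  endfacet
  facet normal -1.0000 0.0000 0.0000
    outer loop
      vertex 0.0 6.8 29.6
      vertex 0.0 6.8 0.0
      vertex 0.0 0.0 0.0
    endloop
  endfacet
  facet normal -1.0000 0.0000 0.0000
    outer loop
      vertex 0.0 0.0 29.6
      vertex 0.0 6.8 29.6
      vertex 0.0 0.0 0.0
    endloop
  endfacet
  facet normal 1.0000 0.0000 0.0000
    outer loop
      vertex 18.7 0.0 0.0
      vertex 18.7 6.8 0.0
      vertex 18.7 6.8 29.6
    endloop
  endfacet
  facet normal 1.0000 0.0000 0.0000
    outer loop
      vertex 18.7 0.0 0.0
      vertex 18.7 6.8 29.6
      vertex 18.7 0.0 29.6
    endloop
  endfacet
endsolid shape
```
; perimeter-only toolpath
G21 ; units = mm
G90 ; absolute positioning
G28 ; home
; layer 1
G0 Z4.2
G0 X0.0 Y0.0
G1 X18.7 Y0.0
G1 X18.7 Y6.8
G1 X0.0 Y6.8
G1 X0.0 Y0.0
; layer 2
G0 Z8.5
G0 X0.0 Y0.0
G1 X18.7 Y0.0
G1 X18.7 Y6.8
G1 X0.0 Y6.8
G1 X0.0 Y0.0
; layer 3
G0 Z12.7
G0 X0.0 Y0.0
G1 X18.7 Y0.0
G1 X18.7 Y6.8
G1 X0.0 Y6.8
G1 X0.0 Y0.0
; layer 4
G0 Z16.9
G0 X0.0 Y0.0
G1 X18.7 Y0.0
G1 X18.7 Y6.8
G1 X0.0 Y6.8
G1 X0.0 Y0.0
; layer 5
G0 Z21.1
G0 X0.0 Y0.0
G1 X18.7 Y0.0
G1 X18.7 Y6.8
G1 X0.0 Y6.8
G1 X0.0 Y0.0
; layer 6
G0 Z25.4
G0 X0.0 Y0.0
G1 X18.7 Y0.0
G1 X18.7 Y6.8
G1 X0.0 Y6.8
G1 X0.0 Y0.0
; layer 7
G0 Z29.6
G0 X0.0 Y0.0
G1 X18.7 Y0.0
G1 X18.7 Y6.8
G1 X0.0 Y6.8
G1 X0.0 Y0.0
M2 ; end

The solid is a rectangular box, roughly 18.7 × 6.8 mm footprint and 29.6 mm tall. Slicing at Δz = 4.2 mm — 7 equal slices spanning the solid's height, so layer i sits at z = i·h/7 — gives 7 non-empty perimeters. Each is a 4-segment closed polygon; G0 lifts to the layer z and rapids to the start vertex, then G1 traces the edges.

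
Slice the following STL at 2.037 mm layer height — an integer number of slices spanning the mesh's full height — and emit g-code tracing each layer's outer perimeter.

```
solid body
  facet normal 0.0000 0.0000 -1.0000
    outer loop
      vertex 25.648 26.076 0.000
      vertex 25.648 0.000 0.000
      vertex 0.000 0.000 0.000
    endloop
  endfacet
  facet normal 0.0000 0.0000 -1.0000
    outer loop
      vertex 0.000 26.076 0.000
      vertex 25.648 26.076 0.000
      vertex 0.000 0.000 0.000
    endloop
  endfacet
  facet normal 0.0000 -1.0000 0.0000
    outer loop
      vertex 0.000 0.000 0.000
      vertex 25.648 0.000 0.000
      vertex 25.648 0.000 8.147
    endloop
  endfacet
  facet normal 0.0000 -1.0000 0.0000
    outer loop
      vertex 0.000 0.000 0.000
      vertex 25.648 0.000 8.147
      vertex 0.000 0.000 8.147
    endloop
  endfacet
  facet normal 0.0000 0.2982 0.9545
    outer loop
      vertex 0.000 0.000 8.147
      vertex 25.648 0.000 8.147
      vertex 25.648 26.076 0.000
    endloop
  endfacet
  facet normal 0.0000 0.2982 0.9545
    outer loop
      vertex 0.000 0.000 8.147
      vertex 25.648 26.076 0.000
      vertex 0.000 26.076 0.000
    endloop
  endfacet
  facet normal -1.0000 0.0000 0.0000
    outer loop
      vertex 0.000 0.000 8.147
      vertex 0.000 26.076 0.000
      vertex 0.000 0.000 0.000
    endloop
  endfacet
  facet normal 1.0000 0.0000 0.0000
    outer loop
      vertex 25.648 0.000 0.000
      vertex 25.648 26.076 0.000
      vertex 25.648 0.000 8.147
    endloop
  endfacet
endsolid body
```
; perimeter-only toolpath
G21 ; units = mm
G90 ; absolute positioning
G28 ; home
; layer 1
G0 Z2.037
G0 X0.000 Y0.000
G1 X25.648 Y0.000
G1 X25.648 Y19.557
G1 X0.000 Y19.557
G1 X0.000 Y0.000
; layer 2
G0 Z4.074
G0 X0.000 Y0.000
G1 X25.648 Y0.000
G1 X25.648 Y13.038
G1 X0.000 Y13.038
G1 X0.000 Y0.000
; layer 3
G0 Z6.110
G0 X0.000 Y0.000
G1 X25.648 Y0.000
G1 X25.648 Y6.519
G1 X0.000 Y6.519
G1 X0.000 Y0.000
M2 ; end

The solid is a wedge (ramp): 25.6 × 26.1 mm base, rising to 8.15 mm along the y=0 edge and sloping linearly to z=0 at y=26.1. Slicing at Δz = 2.037 mm — 4 equal slices spanning the solid's height, so layer i sits at z = i·h/4 — gives 3 non-empty perimeters. Each is a 4-segment closed polygon; G0 lifts to the layer z and rapids to the start vertex, then G1 traces the edges. The cross-section shrinks linearly with z (the slice at the apex is degenerate and omitted).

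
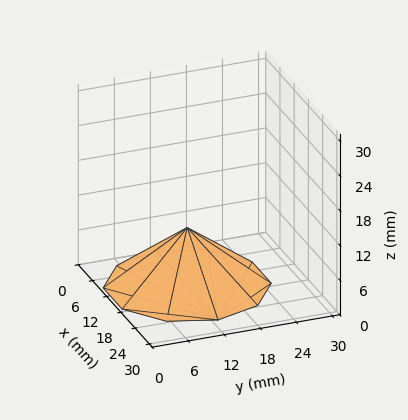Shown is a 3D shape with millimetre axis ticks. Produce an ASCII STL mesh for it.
Reading the render: the shape is a regular 10-sided pyramid, base circumscribed radius ≈ 13 mm, apex at z ≈ 10 mm (dimensions read to the nearest mm from the axis ticks). For the STL, each face is triangulated and given an outward normal.

solid part
  facet normal 0.0000 0.0000 -1.0000
    outer loop
      vertex 17.0 25.4 0.0
      vertex 23.5 20.6 0.0
      vertex 26.0 13.0 0.0
    endloop
  endfacet
  facet normal 0.0000 0.0000 -1.0000
    outer loop
      vertex 9.0 25.4 0.0
      vertex 17.0 25.4 0.0
      vertex 26.0 13.0 0.0
    endloop
  endfacet
  facet normal 0.0000 0.0000 -1.0000
    outer loop
      vertex 2.5 20.6 0.0
      vertex 9.0 25.4 0.0
      vertex 26.0 13.0 0.0
    endloop
  endfacet
  facet normal 0.0000 0.0000 -1.0000
    outer loop
      vertex 0.0 13.0 0.0
      vertex 2.5 20.6 0.0
      vertex 26.0 13.0 0.0
    endloop
  endfacet
  facet normal 0.0000 0.0000 -1.0000
    outer loop
      vertex 2.5 5.4 0.0
      vertex 0.0 13.0 0.0
      vertex 26.0 13.0 0.0
    endloop
  endfacet
  facet normal 0.0000 0.0000 -1.0000
    outer loop
      vertex 9.0 0.6 0.0
      vertex 2.5 5.4 0.0
      vertex 26.0 13.0 0.0
    endloop
  endfacet
  facet normal 0.0000 0.0000 -1.0000
    outer loop
      vertex 17.0 0.6 0.0
      vertex 9.0 0.6 0.0
      vertex 26.0 13.0 0.0
    endloop
  endfacet
  facet normal 0.0000 0.0000 -1.0000
    outer loop
      vertex 23.5 5.4 0.0
      vertex 17.0 0.6 0.0
      vertex 26.0 13.0 0.0
    endloop
  endfacet
  facet normal 0.5978 0.1966 0.7771
    outer loop
      vertex 26.0 13.0 0.0
      vertex 23.5 20.6 0.0
      vertex 13.0 13.0 10.0
    endloop
  endfacet
  facet normal 0.3738 0.5062 0.7772
    outer loop
      vertex 23.5 20.6 0.0
      vertex 17.0 25.4 0.0
      vertex 13.0 13.0 10.0
    endloop
  endfacet
  facet normal 0.0000 0.6278 0.7784
    outer loop
      vertex 17.0 25.4 0.0
      vertex 9.0 25.4 0.0
      vertex 13.0 13.0 10.0
    endloop
  endfacet
  facet normal -0.3738 0.5062 0.7772
    outer loop
      vertex 9.0 25.4 0.0
      vertex 2.5 20.6 0.0
      vertex 13.0 13.0 10.0
    endloop
  endfacet
  facet normal -0.5978 0.1966 0.7771
    outer loop
      vertex 2.5 20.6 0.0
      vertex 0.0 13.0 0.0
      vertex 13.0 13.0 10.0
    endloop
  endfacet
  facet normal -0.5978 -0.1966 0.7771
    outer loop
      vertex 0.0 13.0 0.0
      vertex 2.5 5.4 0.0
      vertex 13.0 13.0 10.0
    endloop
  endfacet
  facet normal -0.3738 -0.5062 0.7772
    outer loop
      vertex 2.5 5.4 0.0
      vertex 9.0 0.6 0.0
      vertex 13.0 13.0 10.0
    endloop
  endfacet
  facet normal 0.0000 -0.6278 0.7784
    outer loop
      vertex 9.0 0.6 0.0
      vertex 17.0 0.6 0.0
      vertex 13.0 13.0 10.0
    endloop
  endfacet
  facet normal 0.3738 -0.5062 0.7772
    outer loop
      vertex 17.0 0.6 0.0
      vertex 23.5 5.4 0.0
      vertex 13.0 13.0 10.0
    endloop
  endfacet
  facet normal 0.5978 -0.1966 0.7771
    outer loop
      vertex 23.5 5.4 0.0
      vertex 26.0 13.0 0.0
      vertex 13.0 13.0 10.0
    endloop
  endfacet
endsolid part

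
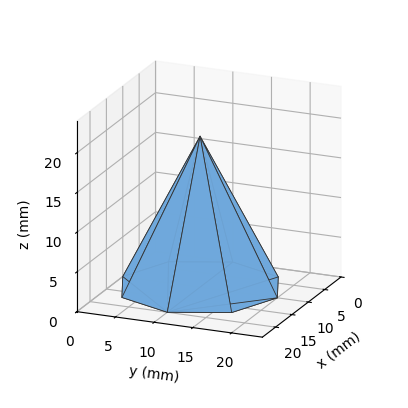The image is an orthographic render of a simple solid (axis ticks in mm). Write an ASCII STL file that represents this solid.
Reading the render: the shape is a regular 8-sided pyramid, base circumscribed radius ≈ 10 mm, apex at z ≈ 19 mm (dimensions read to the nearest mm from the axis ticks). For the STL, each face is triangulated and given an outward normal.

solid part
  facet normal 0.0000 0.0000 -1.0000
    outer loop
      vertex 10.0 20.0 0.0
      vertex 17.1 17.1 0.0
      vertex 20.0 10.0 0.0
    endloop
  endfacet
  facet normal 0.0000 0.0000 -1.0000
    outer loop
      vertex 2.9 17.1 0.0
      vertex 10.0 20.0 0.0
      vertex 20.0 10.0 0.0
    endloop
  endfacet
  facet normal 0.0000 0.0000 -1.0000
    outer loop
      vertex 0.0 10.0 0.0
      vertex 2.9 17.1 0.0
      vertex 20.0 10.0 0.0
    endloop
  endfacet
  facet normal 0.0000 0.0000 -1.0000
    outer loop
      vertex 2.9 2.9 0.0
      vertex 0.0 10.0 0.0
      vertex 20.0 10.0 0.0
    endloop
  endfacet
  facet normal 0.0000 0.0000 -1.0000
    outer loop
      vertex 10.0 0.0 0.0
      vertex 2.9 2.9 0.0
      vertex 20.0 10.0 0.0
    endloop
  endfacet
  facet normal 0.0000 0.0000 -1.0000
    outer loop
      vertex 17.1 2.9 0.0
      vertex 10.0 0.0 0.0
      vertex 20.0 10.0 0.0
    endloop
  endfacet
  facet normal 0.8322 0.3399 0.4380
    outer loop
      vertex 20.0 10.0 0.0
      vertex 17.1 17.1 0.0
      vertex 10.0 10.0 19.0
    endloop
  endfacet
  facet normal 0.3399 0.8322 0.4380
    outer loop
      vertex 17.1 17.1 0.0
      vertex 10.0 20.0 0.0
      vertex 10.0 10.0 19.0
    endloop
  endfacet
  facet normal -0.3399 0.8322 0.4380
    outer loop
      vertex 10.0 20.0 0.0
      vertex 2.9 17.1 0.0
      vertex 10.0 10.0 19.0
    endloop
  endfacet
  facet normal -0.8322 0.3399 0.4380
    outer loop
      vertex 2.9 17.1 0.0
      vertex 0.0 10.0 0.0
      vertex 10.0 10.0 19.0
    endloop
  endfacet
  facet normal -0.8322 -0.3399 0.4380
    outer loop
      vertex 0.0 10.0 0.0
      vertex 2.9 2.9 0.0
      vertex 10.0 10.0 19.0
    endloop
  endfacet
  facet normal -0.3399 -0.8322 0.4380
    outer loop
      vertex 2.9 2.9 0.0
      vertex 10.0 0.0 0.0
      vertex 10.0 10.0 19.0
    endloop
  endfacet
  facet normal 0.3399 -0.8322 0.4380
    outer loop
      vertex 10.0 0.0 0.0
      vertex 17.1 2.9 0.0
      vertex 10.0 10.0 19.0
    endloop
  endfacet
  facet normal 0.8322 -0.3399 0.4380
    outer loop
      vertex 17.1 2.9 0.0
      vertex 20.0 10.0 0.0
      vertex 10.0 10.0 19.0
    endloop
  endfacet
endsolid part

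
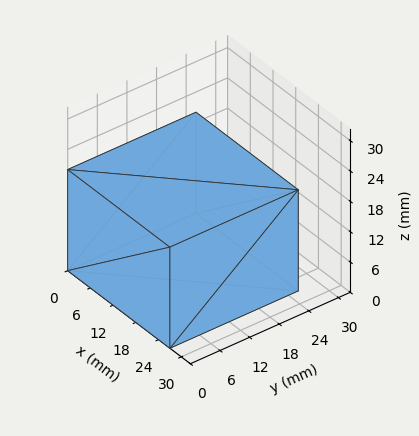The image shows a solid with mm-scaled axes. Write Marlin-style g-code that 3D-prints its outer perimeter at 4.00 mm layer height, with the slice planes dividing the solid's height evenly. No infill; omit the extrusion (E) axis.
Reading the render: the shape is a rectangular box, roughly 27 × 26 mm footprint and 20 mm tall (dimensions read to the nearest mm from the axis ticks). For the g-code, the solid's height is divided into equal slices at the stated Δz and each level perimeter traced with G1 moves after a G0 lift.

; perimeter-only toolpath
G21 ; units = mm
G90 ; absolute positioning
G28 ; home
; layer 1
G0 Z4.00
G0 X0.00 Y0.00
G1 X27.00 Y0.00
G1 X27.00 Y26.00
G1 X0.00 Y26.00
G1 X0.00 Y0.00
; layer 2
G0 Z8.00
G0 X0.00 Y0.00
G1 X27.00 Y0.00
G1 X27.00 Y26.00
G1 X0.00 Y26.00
G1 X0.00 Y0.00
; layer 3
G0 Z12.00
G0 X0.00 Y0.00
G1 X27.00 Y0.00
G1 X27.00 Y26.00
G1 X0.00 Y26.00
G1 X0.00 Y0.00
; layer 4
G0 Z16.00
G0 X0.00 Y0.00
G1 X27.00 Y0.00
G1 X27.00 Y26.00
G1 X0.00 Y26.00
G1 X0.00 Y0.00
; layer 5
G0 Z20.00
G0 X0.00 Y0.00
G1 X27.00 Y0.00
G1 X27.00 Y26.00
G1 X0.00 Y26.00
G1 X0.00 Y0.00
M2 ; end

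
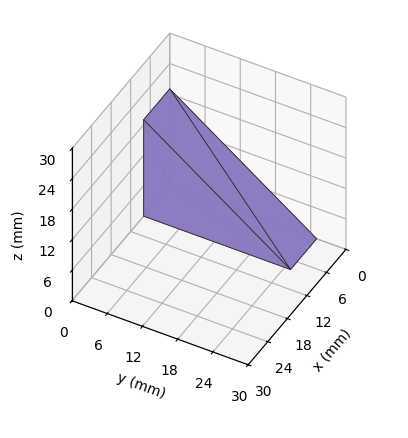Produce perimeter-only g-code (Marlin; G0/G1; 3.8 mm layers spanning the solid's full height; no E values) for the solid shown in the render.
Reading the render: the shape is a wedge (ramp): 8 × 25 mm base, rising to 19 mm along the y=0 edge and sloping linearly to z=0 at y=25 (dimensions read to the nearest mm from the axis ticks). For the g-code, the solid's height is divided into equal slices at the stated Δz and each level perimeter traced with G1 moves after a G0 lift.

; perimeter-only toolpath
G21 ; units = mm
G90 ; absolute positioning
G28 ; home
; layer 1
G0 Z3.8
G0 X0.0 Y0.0
G1 X8.0 Y0.0
G1 X8.0 Y20.0
G1 X0.0 Y20.0
G1 X0.0 Y0.0
; layer 2
G0 Z7.6
G0 X0.0 Y0.0
G1 X8.0 Y0.0
G1 X8.0 Y15.0
G1 X0.0 Y15.0
G1 X0.0 Y0.0
; layer 3
G0 Z11.4
G0 X0.0 Y0.0
G1 X8.0 Y0.0
G1 X8.0 Y10.0
G1 X0.0 Y10.0
G1 X0.0 Y0.0
; layer 4
G0 Z15.2
G0 X0.0 Y0.0
G1 X8.0 Y0.0
G1 X8.0 Y5.0
G1 X0.0 Y5.0
G1 X0.0 Y0.0
M2 ; end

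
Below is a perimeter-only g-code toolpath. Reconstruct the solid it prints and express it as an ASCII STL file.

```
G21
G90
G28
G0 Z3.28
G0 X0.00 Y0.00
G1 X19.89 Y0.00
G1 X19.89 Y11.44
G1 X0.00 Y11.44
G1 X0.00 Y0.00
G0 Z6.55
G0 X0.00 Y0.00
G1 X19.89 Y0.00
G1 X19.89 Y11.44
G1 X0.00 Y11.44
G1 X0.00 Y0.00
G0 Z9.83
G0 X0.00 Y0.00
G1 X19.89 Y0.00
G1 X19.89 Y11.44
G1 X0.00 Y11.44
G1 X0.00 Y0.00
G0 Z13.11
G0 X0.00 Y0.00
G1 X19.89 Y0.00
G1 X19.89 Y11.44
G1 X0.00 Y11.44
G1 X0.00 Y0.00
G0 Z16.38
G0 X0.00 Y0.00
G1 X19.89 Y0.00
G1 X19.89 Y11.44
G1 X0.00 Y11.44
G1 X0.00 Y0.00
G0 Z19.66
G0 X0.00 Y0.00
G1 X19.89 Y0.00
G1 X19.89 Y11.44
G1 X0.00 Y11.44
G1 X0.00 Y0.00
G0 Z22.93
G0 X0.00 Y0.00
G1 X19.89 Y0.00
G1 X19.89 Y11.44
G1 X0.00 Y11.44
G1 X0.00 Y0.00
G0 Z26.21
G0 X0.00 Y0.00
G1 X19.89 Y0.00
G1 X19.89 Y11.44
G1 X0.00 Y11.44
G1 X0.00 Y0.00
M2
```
solid part
  facet normal 0.0000 0.0000 -1.0000
    outer loop
      vertex 19.89 11.44 0.00
      vertex 19.89 0.00 0.00
      vertex 0.00 0.00 0.00
    endloop
  endfacet
  facet normal 0.0000 0.0000 -1.0000
    outer loop
      vertex 0.00 11.44 0.00
      vertex 19.89 11.44 0.00
      vertex 0.00 0.00 0.00
    endloop
  endfacet
  facet normal 0.0000 0.0000 1.0000
    outer loop
      vertex 0.00 0.00 26.21
      vertex 19.89 0.00 26.21
      vertex 19.89 11.44 26.21
    endloop
  endfacet
  facet normal 0.0000 0.0000 1.0000
    outer loop
      vertex 0.00 0.00 26.21
      vertex 19.89 11.44 26.21
      vertex 0.00 11.44 26.21
    endloop
  endfacet
  facet normal 0.0000 -1.0000 0.0000
    outer loop
      vertex 0.00 0.00 0.00
      vertex 19.89 0.00 0.00
      vertex 19.89 0.00 26.21
    endloop
  endfacet
  facet normal 0.0000 -1.0000 0.0000
    outer loop
      vertex 0.00 0.00 0.00
      vertex 19.89 0.00 26.21
      vertex 0.00 0.00 26.21
    endloop
  endfacet
  facet normal 0.0000 1.0000 0.0000
    outer loop
      vertex 19.89 11.44 26.21
      vertex 19.89 11.44 0.00
      vertex 0.00 11.44 0.00
    endloop
  endfacet
  facet normal 0.0000 1.0000 0.0000
    outer loop
      vertex 0.00 11.44 26.21
      vertex 19.89 11.44 26.21
      vertex 0.00 11.44 0.00
    endloop
  endfacet
  facet normal -1.0000 0.0000 0.0000
    outer loop
      vertex 0.00 11.44 26.21
      vertex 0.00 11.44 0.00
      vertex 0.00 0.00 0.00
    endloop
  endfacet
  facet normal -1.0000 0.0000 0.0000
    outer loop
      vertex 0.00 0.00 26.21
      vertex 0.00 11.44 26.21
      vertex 0.00 0.00 0.00
    endloop
  endfacet
  facet normal 1.0000 0.0000 0.0000
    outer loop
      vertex 19.89 0.00 0.00
      vertex 19.89 11.44 0.00
      vertex 19.89 11.44 26.21
    endloop
  endfacet
  facet normal 1.0000 0.0000 0.0000
    outer loop
      vertex 19.89 0.00 0.00
      vertex 19.89 11.44 26.21
      vertex 19.89 0.00 26.21
    endloop
  endfacet
endsolid part

The G0 Z moves step by Δz≈3.28 mm. Every layer's G1 loop is the same polygon, so the solid is a straight extrusion of it from z=0 to z≈26.2. Closing with flat bottom and top caps and triangulating gives 12 facets — a rectangular box, roughly 19.9 × 11.4 mm footprint and 26.2 mm tall.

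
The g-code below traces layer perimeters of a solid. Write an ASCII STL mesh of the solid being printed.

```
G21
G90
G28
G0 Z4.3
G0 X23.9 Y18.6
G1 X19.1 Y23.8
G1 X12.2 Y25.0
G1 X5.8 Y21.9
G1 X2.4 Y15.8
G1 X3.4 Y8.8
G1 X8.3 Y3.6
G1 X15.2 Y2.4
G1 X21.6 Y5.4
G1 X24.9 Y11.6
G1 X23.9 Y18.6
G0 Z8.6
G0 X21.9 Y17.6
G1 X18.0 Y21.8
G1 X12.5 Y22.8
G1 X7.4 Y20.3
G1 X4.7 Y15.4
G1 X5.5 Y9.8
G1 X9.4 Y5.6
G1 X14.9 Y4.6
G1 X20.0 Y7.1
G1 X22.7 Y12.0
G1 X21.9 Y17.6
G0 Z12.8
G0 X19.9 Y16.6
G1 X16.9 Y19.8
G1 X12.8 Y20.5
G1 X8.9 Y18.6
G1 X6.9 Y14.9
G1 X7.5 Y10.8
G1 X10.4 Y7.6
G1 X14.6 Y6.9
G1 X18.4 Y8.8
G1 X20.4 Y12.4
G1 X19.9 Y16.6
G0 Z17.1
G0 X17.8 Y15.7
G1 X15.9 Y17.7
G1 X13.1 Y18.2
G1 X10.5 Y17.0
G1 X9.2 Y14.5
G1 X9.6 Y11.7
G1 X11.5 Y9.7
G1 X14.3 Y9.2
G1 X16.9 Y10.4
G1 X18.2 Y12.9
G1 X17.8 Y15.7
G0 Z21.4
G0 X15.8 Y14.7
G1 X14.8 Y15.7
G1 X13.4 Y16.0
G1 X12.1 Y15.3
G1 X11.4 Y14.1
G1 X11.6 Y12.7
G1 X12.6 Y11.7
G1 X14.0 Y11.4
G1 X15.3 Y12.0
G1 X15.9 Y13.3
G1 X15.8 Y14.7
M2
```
solid part
  facet normal 0.0000 0.0000 -1.0000
    outer loop
      vertex 11.9 27.3 0.0
      vertex 20.2 25.8 0.0
      vertex 26.0 19.6 0.0
    endloop
  endfacet
  facet normal 0.0000 0.0000 -1.0000
    outer loop
      vertex 4.2 23.6 0.0
      vertex 11.9 27.3 0.0
      vertex 26.0 19.6 0.0
    endloop
  endfacet
  facet normal 0.0000 0.0000 -1.0000
    outer loop
      vertex 0.2 16.2 0.0
      vertex 4.2 23.6 0.0
      vertex 26.0 19.6 0.0
    endloop
  endfacet
  facet normal 0.0000 0.0000 -1.0000
    outer loop
      vertex 1.4 7.8 0.0
      vertex 0.2 16.2 0.0
      vertex 26.0 19.6 0.0
    endloop
  endfacet
  facet normal 0.0000 0.0000 -1.0000
    outer loop
      vertex 7.2 1.6 0.0
      vertex 1.4 7.8 0.0
      vertex 26.0 19.6 0.0
    endloop
  endfacet
  facet normal 0.0000 0.0000 -1.0000
    outer loop
      vertex 15.5 0.1 0.0
      vertex 7.2 1.6 0.0
      vertex 26.0 19.6 0.0
    endloop
  endfacet
  facet normal 0.0000 0.0000 -1.0000
    outer loop
      vertex 23.2 3.8 0.0
      vertex 15.5 0.1 0.0
      vertex 26.0 19.6 0.0
    endloop
  endfacet
  facet normal 0.0000 0.0000 -1.0000
    outer loop
      vertex 27.2 11.2 0.0
      vertex 23.2 3.8 0.0
      vertex 26.0 19.6 0.0
    endloop
  endfacet
  facet normal 0.6515 0.6095 0.4517
    outer loop
      vertex 26.0 19.6 0.0
      vertex 20.2 25.8 0.0
      vertex 13.7 13.7 25.7
    endloop
  endfacet
  facet normal 0.1585 0.8772 0.4531
    outer loop
      vertex 20.2 25.8 0.0
      vertex 11.9 27.3 0.0
      vertex 13.7 13.7 25.7
    endloop
  endfacet
  facet normal -0.3863 0.8038 0.4524
    outer loop
      vertex 11.9 27.3 0.0
      vertex 4.2 23.6 0.0
      vertex 13.7 13.7 25.7
    endloop
  endfacet
  facet normal -0.7842 0.4239 0.4532
    outer loop
      vertex 4.2 23.6 0.0
      vertex 0.2 16.2 0.0
      vertex 13.7 13.7 25.7
    endloop
  endfacet
  facet normal -0.8832 -0.1262 0.4517
    outer loop
      vertex 0.2 16.2 0.0
      vertex 1.4 7.8 0.0
      vertex 13.7 13.7 25.7
    endloop
  endfacet
  facet normal -0.6515 -0.6095 0.4517
    outer loop
      vertex 1.4 7.8 0.0
      vertex 7.2 1.6 0.0
      vertex 13.7 13.7 25.7
    endloop
  endfacet
  facet normal -0.1585 -0.8772 0.4531
    outer loop
      vertex 7.2 1.6 0.0
      vertex 15.5 0.1 0.0
      vertex 13.7 13.7 25.7
    endloop
  endfacet
  facet normal 0.3863 -0.8038 0.4524
    outer loop
      vertex 15.5 0.1 0.0
      vertex 23.2 3.8 0.0
      vertex 13.7 13.7 25.7
    endloop
  endfacet
  facet normal 0.7842 -0.4239 0.4532
    outer loop
      vertex 23.2 3.8 0.0
      vertex 27.2 11.2 0.0
      vertex 13.7 13.7 25.7
    endloop
  endfacet
  facet normal 0.8832 0.1262 0.4517
    outer loop
      vertex 27.2 11.2 0.0
      vertex 26.0 19.6 0.0
      vertex 13.7 13.7 25.7
    endloop
  endfacet
endsolid part

The G0 Z moves step by Δz≈4.3 mm. The G1 loops shrink linearly with z, so the solid tapers from its base footprint up to z≈25.7. Closing with a flat bottom cap and the tapered top and triangulating gives 18 facets — a regular 10-sided pyramid, base circumscribed radius ≈ 13.7 mm, apex at z ≈ 25.7 mm.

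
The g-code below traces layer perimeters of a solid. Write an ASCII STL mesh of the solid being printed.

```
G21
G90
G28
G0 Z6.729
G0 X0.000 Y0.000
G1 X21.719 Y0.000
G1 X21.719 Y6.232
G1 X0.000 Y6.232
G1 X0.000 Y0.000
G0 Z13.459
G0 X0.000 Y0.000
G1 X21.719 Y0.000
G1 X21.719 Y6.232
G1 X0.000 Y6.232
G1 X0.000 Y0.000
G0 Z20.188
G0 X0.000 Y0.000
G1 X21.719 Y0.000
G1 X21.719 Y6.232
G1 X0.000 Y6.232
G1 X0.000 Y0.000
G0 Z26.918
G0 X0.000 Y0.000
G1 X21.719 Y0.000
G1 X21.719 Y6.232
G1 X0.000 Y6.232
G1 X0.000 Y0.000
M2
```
solid part
  facet normal 0.0000 0.0000 -1.0000
    outer loop
      vertex 21.719 6.232 0.000
      vertex 21.719 0.000 0.000
      vertex 0.000 0.000 0.000
    endloop
  endfacet
  facet normal 0.0000 0.0000 -1.0000
    outer loop
      vertex 0.000 6.232 0.000
      vertex 21.719 6.232 0.000
      vertex 0.000 0.000 0.000
    endloop
  endfacet
  facet normal 0.0000 0.0000 1.0000
    outer loop
      vertex 0.000 0.000 26.918
      vertex 21.719 0.000 26.918
      vertex 21.719 6.232 26.918
    endloop
  endfacet
  facet normal 0.0000 0.0000 1.0000
    outer loop
      vertex 0.000 0.000 26.918
      vertex 21.719 6.232 26.918
      vertex 0.000 6.232 26.918
    endloop
  endfacet
  facet normal 0.0000 -1.0000 0.0000
    outer loop
      vertex 0.000 0.000 0.000
      vertex 21.719 0.000 0.000
      vertex 21.719 0.000 26.918
    endloop
  endfacet
  facet normal 0.0000 -1.0000 0.0000
    outer loop
      vertex 0.000 0.000 0.000
      vertex 21.719 0.000 26.918
      vertex 0.000 0.000 26.918
    endloop
  endfacet
  facet normal 0.0000 1.0000 0.0000
    outer loop
      vertex 21.719 6.232 26.918
      vertex 21.719 6.232 0.000
      vertex 0.000 6.232 0.000
    endloop
  endfacet
  facet normal 0.0000 1.0000 0.0000
    outer loop
      vertex 0.000 6.232 26.918
      vertex 21.719 6.232 26.918
      vertex 0.000 6.232 0.000
    endloop
  endfacet
  facet normal -1.0000 0.0000 0.0000
    outer loop
      vertex 0.000 6.232 26.918
      vertex 0.000 6.232 0.000
      vertex 0.000 0.000 0.000
    endloop
  endfacet
  facet normal -1.0000 0.0000 0.0000
    outer loop
      vertex 0.000 0.000 26.918
      vertex 0.000 6.232 26.918
      vertex 0.000 0.000 0.000
    endloop
  endfacet
  facet normal 1.0000 0.0000 0.0000
    outer loop
      vertex 21.719 0.000 0.000
      vertex 21.719 6.232 0.000
      vertex 21.719 6.232 26.918
    endloop
  endfacet
  facet normal 1.0000 0.0000 0.0000
    outer loop
      vertex 21.719 0.000 0.000
      vertex 21.719 6.232 26.918
      vertex 21.719 0.000 26.918
    endloop
  endfacet
endsolid part

The G0 Z moves step by Δz≈6.729 mm. Every layer's G1 loop is the same polygon, so the solid is a straight extrusion of it from z=0 to z≈26.9. Closing with flat bottom and top caps and triangulating gives 12 facets — a rectangular box, roughly 21.7 × 6.23 mm footprint and 26.9 mm tall.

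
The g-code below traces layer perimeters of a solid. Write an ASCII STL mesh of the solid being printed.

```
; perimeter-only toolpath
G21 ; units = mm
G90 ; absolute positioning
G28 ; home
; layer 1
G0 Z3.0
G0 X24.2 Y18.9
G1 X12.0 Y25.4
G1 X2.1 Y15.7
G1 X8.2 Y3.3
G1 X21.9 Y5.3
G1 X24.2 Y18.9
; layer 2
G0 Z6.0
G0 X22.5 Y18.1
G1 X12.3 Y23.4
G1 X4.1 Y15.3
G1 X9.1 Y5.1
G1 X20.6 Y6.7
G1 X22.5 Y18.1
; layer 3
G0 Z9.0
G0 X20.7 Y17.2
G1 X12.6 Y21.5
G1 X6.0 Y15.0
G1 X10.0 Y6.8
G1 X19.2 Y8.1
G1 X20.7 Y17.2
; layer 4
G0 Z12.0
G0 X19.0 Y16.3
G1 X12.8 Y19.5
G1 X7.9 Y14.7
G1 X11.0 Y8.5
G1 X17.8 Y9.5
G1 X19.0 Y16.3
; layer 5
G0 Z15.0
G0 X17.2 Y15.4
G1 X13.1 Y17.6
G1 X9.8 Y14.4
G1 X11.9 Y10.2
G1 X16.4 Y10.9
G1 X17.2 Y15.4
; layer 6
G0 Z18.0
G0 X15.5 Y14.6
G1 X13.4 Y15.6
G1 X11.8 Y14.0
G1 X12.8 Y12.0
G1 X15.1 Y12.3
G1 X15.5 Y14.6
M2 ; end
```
solid part
  facet normal 0.0000 0.0000 -1.0000
    outer loop
      vertex 0.2 16.0 0.0
      vertex 11.7 27.3 0.0
      vertex 26.0 19.8 0.0
    endloop
  endfacet
  facet normal 0.0000 0.0000 -1.0000
    outer loop
      vertex 7.3 1.6 0.0
      vertex 0.2 16.0 0.0
      vertex 26.0 19.8 0.0
    endloop
  endfacet
  facet normal 0.0000 0.0000 -1.0000
    outer loop
      vertex 23.3 3.9 0.0
      vertex 7.3 1.6 0.0
      vertex 26.0 19.8 0.0
    endloop
  endfacet
  facet normal 0.4105 0.7827 0.4678
    outer loop
      vertex 26.0 19.8 0.0
      vertex 11.7 27.3 0.0
      vertex 13.7 13.7 21.0
    endloop
  endfacet
  facet normal -0.6196 0.6306 0.4674
    outer loop
      vertex 11.7 27.3 0.0
      vertex 0.2 16.0 0.0
      vertex 13.7 13.7 21.0
    endloop
  endfacet
  facet normal -0.7931 -0.3910 0.4670
    outer loop
      vertex 0.2 16.0 0.0
      vertex 7.3 1.6 0.0
      vertex 13.7 13.7 21.0
    endloop
  endfacet
  facet normal 0.1259 -0.8757 0.4662
    outer loop
      vertex 7.3 1.6 0.0
      vertex 23.3 3.9 0.0
      vertex 13.7 13.7 21.0
    endloop
  endfacet
  facet normal 0.8715 -0.1480 0.4675
    outer loop
      vertex 23.3 3.9 0.0
      vertex 26.0 19.8 0.0
      vertex 13.7 13.7 21.0
    endloop
  endfacet
endsolid part

The G0 Z moves step by Δz≈3.0 mm. The G1 loops shrink linearly with z, so the solid tapers from its base footprint up to z≈21. Closing with a flat bottom cap and the tapered top and triangulating gives 8 facets — a regular 5-sided pyramid, base circumscribed radius ≈ 13.7 mm, apex at z ≈ 21 mm.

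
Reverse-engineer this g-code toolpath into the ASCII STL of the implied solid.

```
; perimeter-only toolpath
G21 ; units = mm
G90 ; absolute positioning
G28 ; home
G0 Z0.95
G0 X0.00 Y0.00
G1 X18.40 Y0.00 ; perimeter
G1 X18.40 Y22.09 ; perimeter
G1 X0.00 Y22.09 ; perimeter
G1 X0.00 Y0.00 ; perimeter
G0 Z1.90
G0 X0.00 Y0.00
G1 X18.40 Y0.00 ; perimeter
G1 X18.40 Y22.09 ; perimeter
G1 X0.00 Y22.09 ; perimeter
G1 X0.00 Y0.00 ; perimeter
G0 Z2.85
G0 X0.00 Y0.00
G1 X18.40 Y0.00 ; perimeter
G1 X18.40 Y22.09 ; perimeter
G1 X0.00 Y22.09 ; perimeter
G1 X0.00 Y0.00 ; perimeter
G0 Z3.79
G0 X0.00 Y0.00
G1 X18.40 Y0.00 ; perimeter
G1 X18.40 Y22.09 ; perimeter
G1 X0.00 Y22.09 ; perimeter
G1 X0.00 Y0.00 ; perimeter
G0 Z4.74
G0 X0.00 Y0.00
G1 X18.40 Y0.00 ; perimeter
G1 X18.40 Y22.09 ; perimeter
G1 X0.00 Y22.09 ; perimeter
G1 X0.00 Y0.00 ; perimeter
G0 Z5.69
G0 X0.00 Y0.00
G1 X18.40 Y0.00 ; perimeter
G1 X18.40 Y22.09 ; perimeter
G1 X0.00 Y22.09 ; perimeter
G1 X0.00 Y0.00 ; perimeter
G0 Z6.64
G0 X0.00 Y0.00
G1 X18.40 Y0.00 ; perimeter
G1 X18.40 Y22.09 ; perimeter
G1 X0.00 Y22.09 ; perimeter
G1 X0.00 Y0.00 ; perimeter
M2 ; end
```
solid part
  facet normal 0.0000 0.0000 -1.0000
    outer loop
      vertex 18.40 22.09 0.00
      vertex 18.40 0.00 0.00
      vertex 0.00 0.00 0.00
    endloop
  endfacet
  facet normal 0.0000 0.0000 -1.0000
    outer loop
      vertex 0.00 22.09 0.00
      vertex 18.40 22.09 0.00
      vertex 0.00 0.00 0.00
    endloop
  endfacet
  facet normal 0.0000 0.0000 1.0000
    outer loop
      vertex 0.00 0.00 6.64
      vertex 18.40 0.00 6.64
      vertex 18.40 22.09 6.64
    endloop
  endfacet
  facet normal 0.0000 0.0000 1.0000
    outer loop
      vertex 0.00 0.00 6.64
      vertex 18.40 22.09 6.64
      vertex 0.00 22.09 6.64
    endloop
  endfacet
  facet normal 0.0000 -1.0000 0.0000
    outer loop
      vertex 0.00 0.00 0.00
      vertex 18.40 0.00 0.00
      vertex 18.40 0.00 6.64
    endloop
  endfacet
  facet normal 0.0000 -1.0000 0.0000
    outer loop
      vertex 0.00 0.00 0.00
      vertex 18.40 0.00 6.64
      vertex 0.00 0.00 6.64
    endloop
  endfacet
  facet normal 0.0000 1.0000 0.0000
    outer loop
      vertex 18.40 22.09 6.64
      vertex 18.40 22.09 0.00
      vertex 0.00 22.09 0.00
    endloop
  endfacet
  facet normal 0.0000 1.0000 0.0000
    outer loop
      vertex 0.00 22.09 6.64
      vertex 18.40 22.09 6.64
      vertex 0.00 22.09 0.00
    endloop
  endfacet
  facet normal -1.0000 0.0000 0.0000
    outer loop
      vertex 0.00 22.09 6.64
      vertex 0.00 22.09 0.00
      vertex 0.00 0.00 0.00
    endloop
  endfacet
  facet normal -1.0000 0.0000 0.0000
    outer loop
      vertex 0.00 0.00 6.64
      vertex 0.00 22.09 6.64
      vertex 0.00 0.00 0.00
    endloop
  endfacet
  facet normal 1.0000 0.0000 0.0000
    outer loop
      vertex 18.40 0.00 0.00
      vertex 18.40 22.09 0.00
      vertex 18.40 22.09 6.64
    endloop
  endfacet
  facet normal 1.0000 0.0000 0.0000
    outer loop
      vertex 18.40 0.00 0.00
      vertex 18.40 22.09 6.64
      vertex 18.40 0.00 6.64
    endloop
  endfacet
endsolid part

The G0 Z moves step by Δz≈0.95 mm. Every layer's G1 loop is the same polygon, so the solid is a straight extrusion of it from z=0 to z≈6.64. Closing with flat bottom and top caps and triangulating gives 12 facets — a rectangular box, roughly 18.4 × 22.1 mm footprint and 6.64 mm tall.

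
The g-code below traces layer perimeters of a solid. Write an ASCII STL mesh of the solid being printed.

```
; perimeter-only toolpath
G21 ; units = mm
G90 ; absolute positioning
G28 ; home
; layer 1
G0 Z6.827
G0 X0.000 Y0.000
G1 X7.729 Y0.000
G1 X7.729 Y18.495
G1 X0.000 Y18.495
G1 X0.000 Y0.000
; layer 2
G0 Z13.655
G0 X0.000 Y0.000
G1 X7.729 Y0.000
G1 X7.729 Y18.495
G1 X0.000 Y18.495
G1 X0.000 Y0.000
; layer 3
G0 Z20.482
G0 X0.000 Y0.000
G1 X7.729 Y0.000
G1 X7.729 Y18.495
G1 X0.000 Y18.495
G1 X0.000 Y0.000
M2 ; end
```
solid part
  facet normal 0.0000 0.0000 -1.0000
    outer loop
      vertex 7.729 18.495 0.000
      vertex 7.729 0.000 0.000
      vertex 0.000 0.000 0.000
    endloop
  endfacet
  facet normal 0.0000 0.0000 -1.0000
    outer loop
      vertex 0.000 18.495 0.000
      vertex 7.729 18.495 0.000
      vertex 0.000 0.000 0.000
    endloop
  endfacet
  facet normal 0.0000 0.0000 1.0000
    outer loop
      vertex 0.000 0.000 20.482
      vertex 7.729 0.000 20.482
      vertex 7.729 18.495 20.482
    endloop
  endfacet
  facet normal 0.0000 0.0000 1.0000
    outer loop
      vertex 0.000 0.000 20.482
      vertex 7.729 18.495 20.482
      vertex 0.000 18.495 20.482
    endloop
  endfacet
  facet normal 0.0000 -1.0000 0.0000
    outer loop
      vertex 0.000 0.000 0.000
      vertex 7.729 0.000 0.000
      vertex 7.729 0.000 20.482
    endloop
  endfacet
  facet normal 0.0000 -1.0000 0.0000
    outer loop
      vertex 0.000 0.000 0.000
      vertex 7.729 0.000 20.482
      vertex 0.000 0.000 20.482
    endloop
  endfacet
  facet normal 0.0000 1.0000 0.0000
    outer loop
      vertex 7.729 18.495 20.482
      vertex 7.729 18.495 0.000
      vertex 0.000 18.495 0.000
    endloop
  endfacet
  facet normal 0.0000 1.0000 0.0000
    outer loop
      vertex 0.000 18.495 20.482
      vertex 7.729 18.495 20.482
      vertex 0.000 18.495 0.000
    endloop
  endfacet
  facet normal -1.0000 0.0000 0.0000
    outer loop
      vertex 0.000 18.495 20.482
      vertex 0.000 18.495 0.000
      vertex 0.000 0.000 0.000
    endloop
  endfacet
  facet normal -1.0000 0.0000 0.0000
    outer loop
      vertex 0.000 0.000 20.482
      vertex 0.000 18.495 20.482
      vertex 0.000 0.000 0.000
    endloop
  endfacet
  facet normal 1.0000 0.0000 0.0000
    outer loop
      vertex 7.729 0.000 0.000
      vertex 7.729 18.495 0.000
      vertex 7.729 18.495 20.482
    endloop
  endfacet
  facet normal 1.0000 0.0000 0.0000
    outer loop
      vertex 7.729 0.000 0.000
      vertex 7.729 18.495 20.482
      vertex 7.729 0.000 20.482
    endloop
  endfacet
endsolid part

The G0 Z moves step by Δz≈6.827 mm. Every layer's G1 loop is the same polygon, so the solid is a straight extrusion of it from z=0 to z≈20.5. Closing with flat bottom and top caps and triangulating gives 12 facets — a rectangular box, roughly 7.73 × 18.5 mm footprint and 20.5 mm tall.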